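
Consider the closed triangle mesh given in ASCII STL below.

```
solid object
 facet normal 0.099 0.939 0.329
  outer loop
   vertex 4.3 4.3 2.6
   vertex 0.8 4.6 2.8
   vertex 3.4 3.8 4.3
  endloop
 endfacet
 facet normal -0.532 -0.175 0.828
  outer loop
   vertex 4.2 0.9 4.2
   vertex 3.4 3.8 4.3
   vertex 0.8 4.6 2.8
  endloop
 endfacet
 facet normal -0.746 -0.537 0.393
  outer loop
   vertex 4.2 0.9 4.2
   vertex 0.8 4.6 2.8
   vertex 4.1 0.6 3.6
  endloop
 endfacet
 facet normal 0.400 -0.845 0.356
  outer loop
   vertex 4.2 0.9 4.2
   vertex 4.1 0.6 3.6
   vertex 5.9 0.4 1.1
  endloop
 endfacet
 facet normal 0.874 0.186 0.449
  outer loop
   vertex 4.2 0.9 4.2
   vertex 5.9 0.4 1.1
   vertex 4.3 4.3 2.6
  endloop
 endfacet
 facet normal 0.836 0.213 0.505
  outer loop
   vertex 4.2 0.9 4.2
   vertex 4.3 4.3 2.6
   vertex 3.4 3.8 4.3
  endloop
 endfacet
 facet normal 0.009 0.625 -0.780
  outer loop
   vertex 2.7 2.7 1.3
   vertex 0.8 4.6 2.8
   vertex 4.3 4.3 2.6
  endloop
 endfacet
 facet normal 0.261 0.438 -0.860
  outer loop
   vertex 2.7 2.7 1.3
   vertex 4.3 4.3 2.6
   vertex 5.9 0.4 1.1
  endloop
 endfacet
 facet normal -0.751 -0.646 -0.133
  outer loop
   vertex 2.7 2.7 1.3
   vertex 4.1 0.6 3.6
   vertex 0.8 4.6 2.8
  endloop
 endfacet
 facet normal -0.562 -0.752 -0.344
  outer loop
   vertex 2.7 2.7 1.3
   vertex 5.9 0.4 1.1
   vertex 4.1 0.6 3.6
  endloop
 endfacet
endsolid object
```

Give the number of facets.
10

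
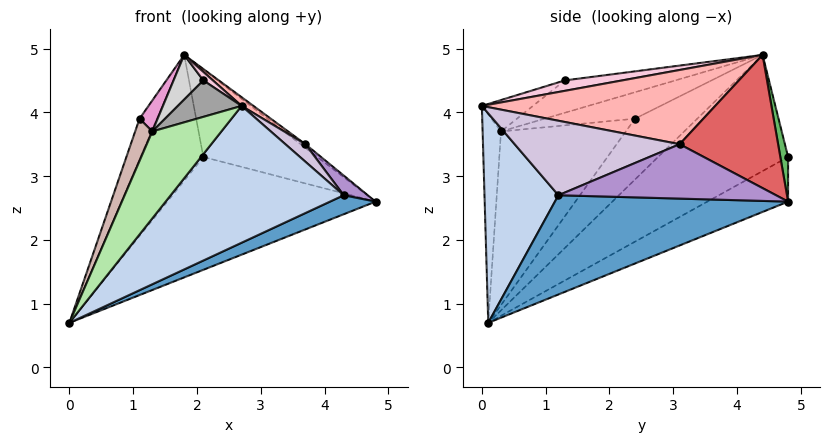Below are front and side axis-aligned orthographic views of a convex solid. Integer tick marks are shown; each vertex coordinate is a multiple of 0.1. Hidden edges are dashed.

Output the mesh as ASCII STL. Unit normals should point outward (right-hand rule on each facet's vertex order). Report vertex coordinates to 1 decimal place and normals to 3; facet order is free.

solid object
 facet normal 0.438 -0.086 -0.895
  outer loop
   vertex 4.3 1.2 2.7
   vertex 0.0 0.1 0.7
   vertex 4.8 4.8 2.6
  endloop
 endfacet
 facet normal 0.372 -0.871 -0.321
  outer loop
   vertex 4.3 1.2 2.7
   vertex 2.7 0.0 4.1
   vertex 0.0 0.1 0.7
  endloop
 endfacet
 facet normal -0.211 0.544 -0.812
  outer loop
   vertex 2.1 4.8 3.3
   vertex 4.8 4.8 2.6
   vertex 0.0 0.1 0.7
  endloop
 endfacet
 facet normal -0.899 0.435 -0.060
  outer loop
   vertex 2.1 4.8 3.3
   vertex 0.0 0.1 0.7
   vertex 1.8 4.4 4.9
  endloop
 endfacet
 facet normal 0.066 0.965 0.254
  outer loop
   vertex 2.1 4.8 3.3
   vertex 1.8 4.4 4.9
   vertex 4.8 4.8 2.6
  endloop
 endfacet
 facet normal -0.253 -0.952 0.173
  outer loop
   vertex 1.3 0.3 3.7
   vertex 0.0 0.1 0.7
   vertex 2.7 0.0 4.1
  endloop
 endfacet
 facet normal 0.606 0.029 0.795
  outer loop
   vertex 3.7 3.1 3.5
   vertex 4.8 4.8 2.6
   vertex 1.8 4.4 4.9
  endloop
 endfacet
 facet normal 0.580 -0.029 0.814
  outer loop
   vertex 3.7 3.1 3.5
   vertex 1.8 4.4 4.9
   vertex 2.7 0.0 4.1
  endloop
 endfacet
 facet normal 0.700 -0.078 0.710
  outer loop
   vertex 3.7 3.1 3.5
   vertex 4.3 1.2 2.7
   vertex 4.8 4.8 2.6
  endloop
 endfacet
 facet normal 0.691 -0.084 0.718
  outer loop
   vertex 3.7 3.1 3.5
   vertex 2.7 0.0 4.1
   vertex 4.3 1.2 2.7
  endloop
 endfacet
 facet normal -0.954 0.265 0.137
  outer loop
   vertex 1.1 2.4 3.9
   vertex 1.8 4.4 4.9
   vertex 0.0 0.1 0.7
  endloop
 endfacet
 facet normal -0.907 -0.125 0.401
  outer loop
   vertex 1.1 2.4 3.9
   vertex 0.0 0.1 0.7
   vertex 1.3 0.3 3.7
  endloop
 endfacet
 facet normal -0.667 -0.133 0.733
  outer loop
   vertex 1.1 2.4 3.9
   vertex 1.3 0.3 3.7
   vertex 1.8 4.4 4.9
  endloop
 endfacet
 facet normal 0.439 -0.073 0.896
  outer loop
   vertex 2.1 1.3 4.5
   vertex 2.7 0.0 4.1
   vertex 1.8 4.4 4.9
  endloop
 endfacet
 facet normal -0.331 -0.414 0.848
  outer loop
   vertex 2.1 1.3 4.5
   vertex 1.3 0.3 3.7
   vertex 2.7 0.0 4.1
  endloop
 endfacet
 facet normal -0.591 -0.159 0.790
  outer loop
   vertex 2.1 1.3 4.5
   vertex 1.8 4.4 4.9
   vertex 1.3 0.3 3.7
  endloop
 endfacet
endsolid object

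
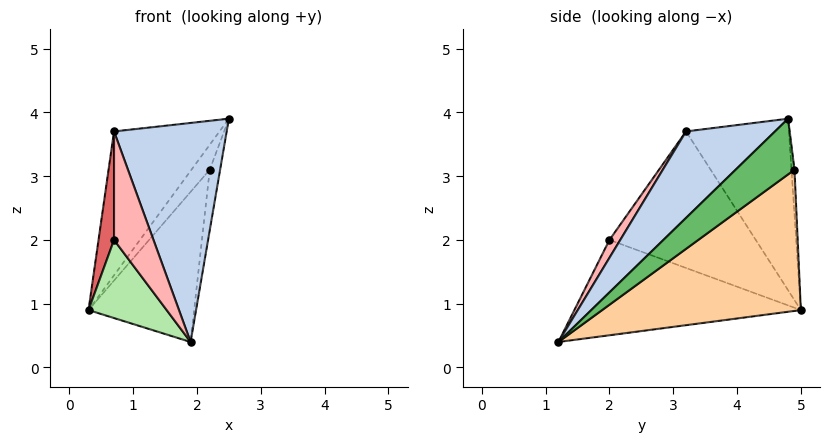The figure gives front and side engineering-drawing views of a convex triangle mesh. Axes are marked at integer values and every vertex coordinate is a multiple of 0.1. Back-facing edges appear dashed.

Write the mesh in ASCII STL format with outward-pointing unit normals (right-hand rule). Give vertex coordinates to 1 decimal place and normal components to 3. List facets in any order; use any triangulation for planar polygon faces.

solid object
 facet normal -0.609 0.624 0.489
  outer loop
   vertex 0.7 3.2 3.7
   vertex 2.5 4.8 3.9
   vertex 0.3 5.0 0.9
  endloop
 endfacet
 facet normal 0.507 -0.643 0.574
  outer loop
   vertex 0.7 3.2 3.7
   vertex 1.9 1.2 0.4
   vertex 2.5 4.8 3.9
  endloop
 endfacet
 facet normal -0.158 0.971 0.181
  outer loop
   vertex 2.2 4.9 3.1
   vertex 0.3 5.0 0.9
   vertex 2.5 4.8 3.9
  endloop
 endfacet
 facet normal 0.709 0.377 -0.596
  outer loop
   vertex 2.2 4.9 3.1
   vertex 1.9 1.2 0.4
   vertex 0.3 5.0 0.9
  endloop
 endfacet
 facet normal 0.930 0.164 -0.328
  outer loop
   vertex 2.2 4.9 3.1
   vertex 2.5 4.8 3.9
   vertex 1.9 1.2 0.4
  endloop
 endfacet
 facet normal -0.830 -0.286 -0.479
  outer loop
   vertex 0.7 2.0 2.0
   vertex 0.3 5.0 0.9
   vertex 1.9 1.2 0.4
  endloop
 endfacet
 facet normal -0.992 -0.105 0.074
  outer loop
   vertex 0.7 2.0 2.0
   vertex 0.7 3.2 3.7
   vertex 0.3 5.0 0.9
  endloop
 endfacet
 facet normal 0.219 -0.797 0.563
  outer loop
   vertex 0.7 2.0 2.0
   vertex 1.9 1.2 0.4
   vertex 0.7 3.2 3.7
  endloop
 endfacet
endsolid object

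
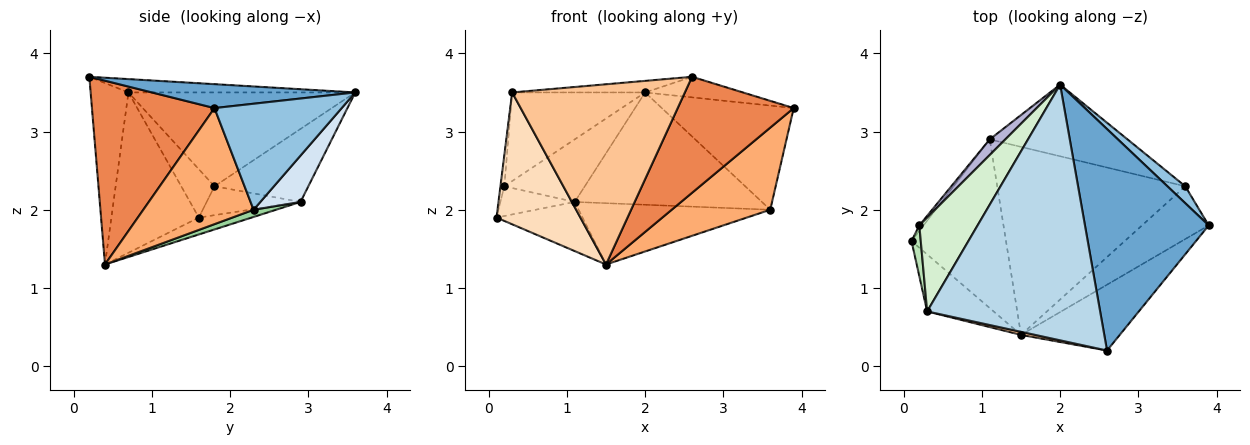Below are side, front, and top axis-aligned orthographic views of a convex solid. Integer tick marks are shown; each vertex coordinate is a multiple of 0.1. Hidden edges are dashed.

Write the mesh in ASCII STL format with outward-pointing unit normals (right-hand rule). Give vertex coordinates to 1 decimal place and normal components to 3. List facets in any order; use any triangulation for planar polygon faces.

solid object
 facet normal 0.189 0.091 0.978
  outer loop
   vertex 2.6 0.2 3.7
   vertex 3.9 1.8 3.3
   vertex 2.0 3.6 3.5
  endloop
 endfacet
 facet normal 0.690 0.715 0.116
  outer loop
   vertex 3.6 2.3 2.0
   vertex 2.0 3.6 3.5
   vertex 3.9 1.8 3.3
  endloop
 endfacet
 facet normal -0.077 0.045 0.996
  outer loop
   vertex 0.3 0.7 3.5
   vertex 2.6 0.2 3.7
   vertex 2.0 3.6 3.5
  endloop
 endfacet
 facet normal 0.178 0.830 -0.529
  outer loop
   vertex 1.1 2.9 2.1
   vertex 2.0 3.6 3.5
   vertex 3.6 2.3 2.0
  endloop
 endfacet
 facet normal 0.676 -0.641 -0.363
  outer loop
   vertex 1.5 0.4 1.3
   vertex 3.9 1.8 3.3
   vertex 2.6 0.2 3.7
  endloop
 endfacet
 facet normal 0.685 -0.613 -0.394
  outer loop
   vertex 1.5 0.4 1.3
   vertex 3.6 2.3 2.0
   vertex 3.9 1.8 3.3
  endloop
 endfacet
 facet normal -0.214 -0.977 0.017
  outer loop
   vertex 1.5 0.4 1.3
   vertex 2.6 0.2 3.7
   vertex 0.3 0.7 3.5
  endloop
 endfacet
 facet normal -0.691 -0.663 -0.287
  outer loop
   vertex 1.5 0.4 1.3
   vertex 0.3 0.7 3.5
   vertex 0.1 1.6 1.9
  endloop
 endfacet
 facet normal -0.169 0.276 -0.946
  outer loop
   vertex 1.5 0.4 1.3
   vertex 0.1 1.6 1.9
   vertex 1.1 2.9 2.1
  endloop
 endfacet
 facet normal 0.036 0.310 -0.950
  outer loop
   vertex 1.5 0.4 1.3
   vertex 1.1 2.9 2.1
   vertex 3.6 2.3 2.0
  endloop
 endfacet
 facet normal -0.976 0.115 0.187
  outer loop
   vertex 0.2 1.8 2.3
   vertex 0.1 1.6 1.9
   vertex 0.3 0.7 3.5
  endloop
 endfacet
 facet normal -0.761 0.446 0.472
  outer loop
   vertex 0.2 1.8 2.3
   vertex 0.3 0.7 3.5
   vertex 2.0 3.6 3.5
  endloop
 endfacet
 facet normal -0.779 0.617 -0.114
  outer loop
   vertex 0.2 1.8 2.3
   vertex 1.1 2.9 2.1
   vertex 0.1 1.6 1.9
  endloop
 endfacet
 facet normal -0.749 0.642 0.161
  outer loop
   vertex 0.2 1.8 2.3
   vertex 2.0 3.6 3.5
   vertex 1.1 2.9 2.1
  endloop
 endfacet
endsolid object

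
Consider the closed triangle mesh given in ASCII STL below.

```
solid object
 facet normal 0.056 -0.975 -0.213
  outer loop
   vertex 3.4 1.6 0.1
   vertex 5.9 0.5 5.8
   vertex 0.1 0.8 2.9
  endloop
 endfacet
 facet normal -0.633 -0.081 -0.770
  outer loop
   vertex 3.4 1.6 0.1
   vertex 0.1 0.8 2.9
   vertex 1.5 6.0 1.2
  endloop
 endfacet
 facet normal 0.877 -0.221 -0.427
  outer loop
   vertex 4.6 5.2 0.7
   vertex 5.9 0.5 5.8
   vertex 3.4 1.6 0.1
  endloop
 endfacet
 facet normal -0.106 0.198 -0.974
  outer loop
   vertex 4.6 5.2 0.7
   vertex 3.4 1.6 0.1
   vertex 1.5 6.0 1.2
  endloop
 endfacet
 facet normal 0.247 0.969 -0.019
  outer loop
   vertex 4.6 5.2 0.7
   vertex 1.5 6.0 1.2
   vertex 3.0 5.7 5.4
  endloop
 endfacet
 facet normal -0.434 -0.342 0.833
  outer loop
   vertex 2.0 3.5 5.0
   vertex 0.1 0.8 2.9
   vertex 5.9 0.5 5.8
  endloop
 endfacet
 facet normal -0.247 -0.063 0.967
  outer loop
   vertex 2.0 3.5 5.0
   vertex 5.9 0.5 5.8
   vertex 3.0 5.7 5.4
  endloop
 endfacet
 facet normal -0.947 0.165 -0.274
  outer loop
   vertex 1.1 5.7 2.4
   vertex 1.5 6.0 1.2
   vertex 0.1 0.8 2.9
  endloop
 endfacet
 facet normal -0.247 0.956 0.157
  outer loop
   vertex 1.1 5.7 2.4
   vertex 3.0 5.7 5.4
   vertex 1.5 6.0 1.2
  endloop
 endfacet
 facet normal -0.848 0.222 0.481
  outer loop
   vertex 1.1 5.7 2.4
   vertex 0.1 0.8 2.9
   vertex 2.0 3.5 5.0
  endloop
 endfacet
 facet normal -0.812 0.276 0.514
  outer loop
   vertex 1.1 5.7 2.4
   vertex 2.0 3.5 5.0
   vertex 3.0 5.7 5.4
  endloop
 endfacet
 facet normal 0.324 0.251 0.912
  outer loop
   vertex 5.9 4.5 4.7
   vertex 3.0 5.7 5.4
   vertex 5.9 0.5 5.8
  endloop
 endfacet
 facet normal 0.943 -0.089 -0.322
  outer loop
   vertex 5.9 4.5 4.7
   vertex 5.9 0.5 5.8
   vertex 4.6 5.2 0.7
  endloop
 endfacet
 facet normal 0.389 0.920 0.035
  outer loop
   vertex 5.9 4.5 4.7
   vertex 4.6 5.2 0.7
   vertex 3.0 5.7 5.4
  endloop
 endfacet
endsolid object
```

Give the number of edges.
21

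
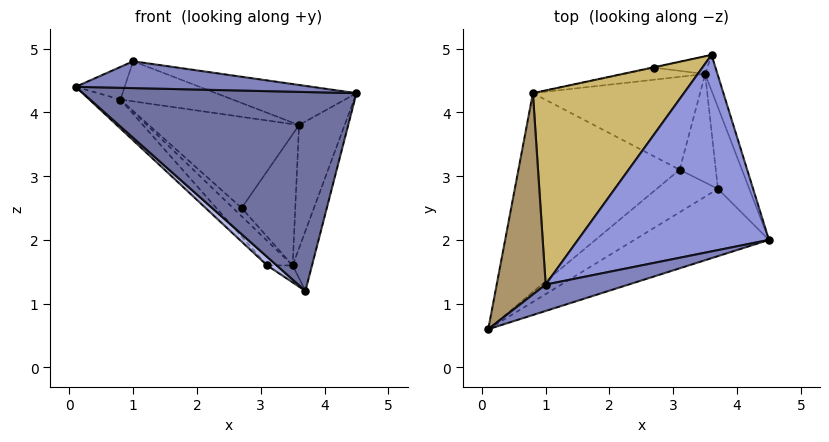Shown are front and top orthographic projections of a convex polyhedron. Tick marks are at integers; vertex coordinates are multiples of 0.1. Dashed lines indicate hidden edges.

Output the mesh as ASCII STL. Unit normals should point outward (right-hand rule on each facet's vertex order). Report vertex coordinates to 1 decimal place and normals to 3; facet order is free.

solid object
 facet normal 0.282 -0.909 -0.307
  outer loop
   vertex 3.7 2.8 1.2
   vertex 4.5 2.0 4.3
   vertex 0.1 0.6 4.4
  endloop
 endfacet
 facet normal 0.236 -0.693 0.682
  outer loop
   vertex 1.0 1.3 4.8
   vertex 0.1 0.6 4.4
   vertex 4.5 2.0 4.3
  endloop
 endfacet
 facet normal 0.099 0.199 0.975
  outer loop
   vertex 1.0 1.3 4.8
   vertex 4.5 2.0 4.3
   vertex 3.6 4.9 3.8
  endloop
 endfacet
 facet normal -0.601 -0.157 -0.784
  outer loop
   vertex 3.1 3.1 1.6
   vertex 3.7 2.8 1.2
   vertex 0.1 0.6 4.4
  endloop
 endfacet
 facet normal -0.027 0.991 -0.134
  outer loop
   vertex 3.5 4.6 1.6
   vertex 2.7 4.7 2.5
   vertex 3.6 4.9 3.8
  endloop
 endfacet
 facet normal 0.956 0.282 -0.082
  outer loop
   vertex 3.5 4.6 1.6
   vertex 3.6 4.9 3.8
   vertex 4.5 2.0 4.3
  endloop
 endfacet
 facet normal 0.966 0.154 -0.209
  outer loop
   vertex 3.5 4.6 1.6
   vertex 4.5 2.0 4.3
   vertex 3.7 2.8 1.2
  endloop
 endfacet
 facet normal -0.502 0.134 -0.854
  outer loop
   vertex 3.5 4.6 1.6
   vertex 3.7 2.8 1.2
   vertex 3.1 3.1 1.6
  endloop
 endfacet
 facet normal -0.491 0.139 0.860
  outer loop
   vertex 0.8 4.3 4.2
   vertex 0.1 0.6 4.4
   vertex 1.0 1.3 4.8
  endloop
 endfacet
 facet normal 0.096 0.201 0.975
  outer loop
   vertex 0.8 4.3 4.2
   vertex 1.0 1.3 4.8
   vertex 3.6 4.9 3.8
  endloop
 endfacet
 facet normal -0.210 0.978 -0.005
  outer loop
   vertex 0.8 4.3 4.2
   vertex 3.6 4.9 3.8
   vertex 2.7 4.7 2.5
  endloop
 endfacet
 facet normal -0.722 0.100 -0.685
  outer loop
   vertex 0.8 4.3 4.2
   vertex 3.1 3.1 1.6
   vertex 0.1 0.6 4.4
  endloop
 endfacet
 facet normal -0.651 0.430 -0.626
  outer loop
   vertex 0.8 4.3 4.2
   vertex 2.7 4.7 2.5
   vertex 3.5 4.6 1.6
  endloop
 endfacet
 facet normal -0.692 0.185 -0.698
  outer loop
   vertex 0.8 4.3 4.2
   vertex 3.5 4.6 1.6
   vertex 3.1 3.1 1.6
  endloop
 endfacet
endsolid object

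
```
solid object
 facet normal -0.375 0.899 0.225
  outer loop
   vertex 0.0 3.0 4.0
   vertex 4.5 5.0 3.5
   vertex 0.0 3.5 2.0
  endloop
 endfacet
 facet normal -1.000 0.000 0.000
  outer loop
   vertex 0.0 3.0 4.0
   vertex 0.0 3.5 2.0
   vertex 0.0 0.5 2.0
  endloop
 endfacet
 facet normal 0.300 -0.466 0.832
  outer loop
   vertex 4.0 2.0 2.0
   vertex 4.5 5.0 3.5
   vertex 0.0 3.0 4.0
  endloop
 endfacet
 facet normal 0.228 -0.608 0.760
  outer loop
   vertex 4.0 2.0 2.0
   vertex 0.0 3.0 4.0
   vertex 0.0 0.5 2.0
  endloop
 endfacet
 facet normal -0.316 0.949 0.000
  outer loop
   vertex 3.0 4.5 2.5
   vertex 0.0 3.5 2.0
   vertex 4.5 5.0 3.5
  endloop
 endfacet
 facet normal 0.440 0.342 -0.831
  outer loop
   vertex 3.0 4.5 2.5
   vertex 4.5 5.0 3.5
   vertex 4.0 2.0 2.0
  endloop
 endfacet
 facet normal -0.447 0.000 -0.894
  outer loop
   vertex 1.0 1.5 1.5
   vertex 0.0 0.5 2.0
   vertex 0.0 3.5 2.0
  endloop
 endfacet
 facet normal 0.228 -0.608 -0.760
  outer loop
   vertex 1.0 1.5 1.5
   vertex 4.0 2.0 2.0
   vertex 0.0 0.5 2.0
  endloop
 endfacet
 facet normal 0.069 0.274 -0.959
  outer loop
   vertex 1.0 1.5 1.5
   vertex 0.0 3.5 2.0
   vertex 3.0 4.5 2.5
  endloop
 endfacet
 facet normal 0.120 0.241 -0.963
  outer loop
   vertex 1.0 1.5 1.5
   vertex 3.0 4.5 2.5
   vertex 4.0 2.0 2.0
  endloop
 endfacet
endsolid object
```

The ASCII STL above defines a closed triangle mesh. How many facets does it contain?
10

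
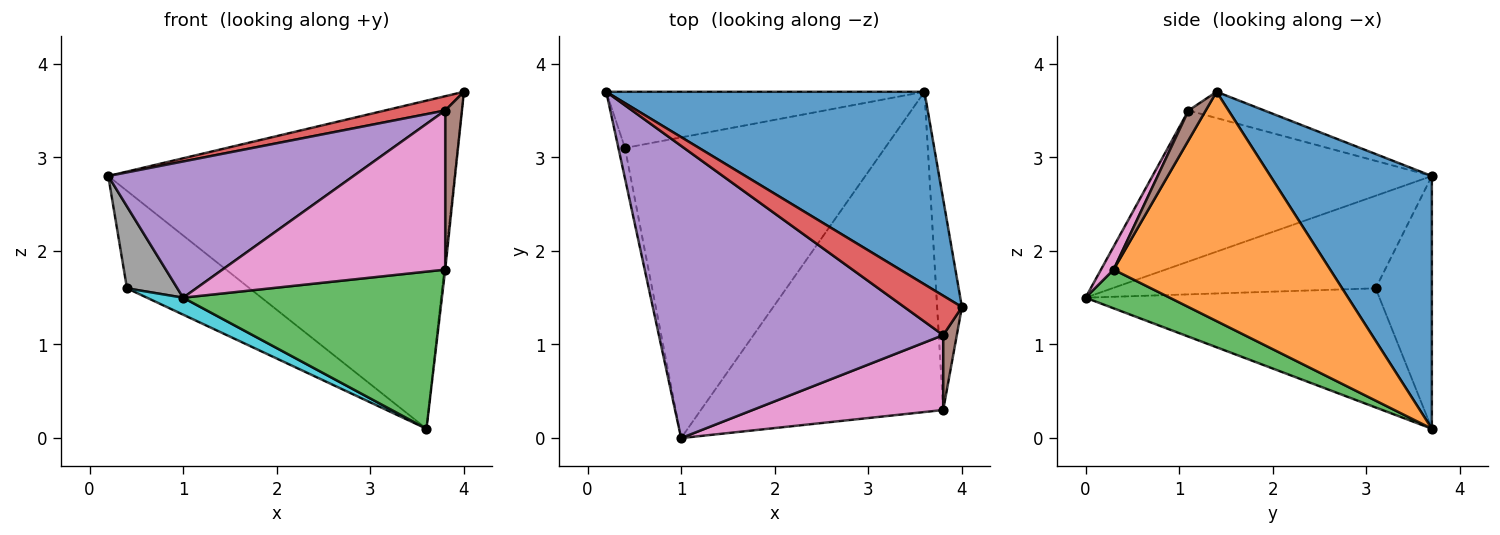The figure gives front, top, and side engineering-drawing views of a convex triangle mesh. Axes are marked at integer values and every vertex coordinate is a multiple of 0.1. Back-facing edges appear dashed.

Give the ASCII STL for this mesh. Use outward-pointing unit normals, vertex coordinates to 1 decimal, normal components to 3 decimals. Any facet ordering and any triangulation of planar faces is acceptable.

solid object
 facet normal 0.373 0.800 0.470
  outer loop
   vertex 3.6 3.7 0.1
   vertex 0.2 3.7 2.8
   vertex 4.0 1.4 3.7
  endloop
 endfacet
 facet normal 0.994 0.005 -0.107
  outer loop
   vertex 3.8 0.3 1.8
   vertex 3.6 3.7 0.1
   vertex 4.0 1.4 3.7
  endloop
 endfacet
 facet normal 0.142 -0.436 -0.889
  outer loop
   vertex 3.8 0.3 1.8
   vertex 1.0 0.0 1.5
   vertex 3.6 3.7 0.1
  endloop
 endfacet
 facet normal -0.394 -0.313 0.864
  outer loop
   vertex 3.8 1.1 3.5
   vertex 4.0 1.4 3.7
   vertex 0.2 3.7 2.8
  endloop
 endfacet
 facet normal -0.434 -0.381 0.817
  outer loop
   vertex 3.8 1.1 3.5
   vertex 0.2 3.7 2.8
   vertex 1.0 0.0 1.5
  endloop
 endfacet
 facet normal 0.682 -0.662 0.312
  outer loop
   vertex 3.8 1.1 3.5
   vertex 3.8 0.3 1.8
   vertex 4.0 1.4 3.7
  endloop
 endfacet
 facet normal 0.051 -0.904 0.425
  outer loop
   vertex 3.8 1.1 3.5
   vertex 1.0 0.0 1.5
   vertex 3.8 0.3 1.8
  endloop
 endfacet
 facet normal -0.980 -0.187 -0.070
  outer loop
   vertex 0.4 3.1 1.6
   vertex 1.0 0.0 1.5
   vertex 0.2 3.7 2.8
  endloop
 endfacet
 facet normal -0.369 0.805 -0.464
  outer loop
   vertex 0.4 3.1 1.6
   vertex 0.2 3.7 2.8
   vertex 3.6 3.7 0.1
  endloop
 endfacet
 facet normal -0.416 -0.051 -0.908
  outer loop
   vertex 0.4 3.1 1.6
   vertex 3.6 3.7 0.1
   vertex 1.0 0.0 1.5
  endloop
 endfacet
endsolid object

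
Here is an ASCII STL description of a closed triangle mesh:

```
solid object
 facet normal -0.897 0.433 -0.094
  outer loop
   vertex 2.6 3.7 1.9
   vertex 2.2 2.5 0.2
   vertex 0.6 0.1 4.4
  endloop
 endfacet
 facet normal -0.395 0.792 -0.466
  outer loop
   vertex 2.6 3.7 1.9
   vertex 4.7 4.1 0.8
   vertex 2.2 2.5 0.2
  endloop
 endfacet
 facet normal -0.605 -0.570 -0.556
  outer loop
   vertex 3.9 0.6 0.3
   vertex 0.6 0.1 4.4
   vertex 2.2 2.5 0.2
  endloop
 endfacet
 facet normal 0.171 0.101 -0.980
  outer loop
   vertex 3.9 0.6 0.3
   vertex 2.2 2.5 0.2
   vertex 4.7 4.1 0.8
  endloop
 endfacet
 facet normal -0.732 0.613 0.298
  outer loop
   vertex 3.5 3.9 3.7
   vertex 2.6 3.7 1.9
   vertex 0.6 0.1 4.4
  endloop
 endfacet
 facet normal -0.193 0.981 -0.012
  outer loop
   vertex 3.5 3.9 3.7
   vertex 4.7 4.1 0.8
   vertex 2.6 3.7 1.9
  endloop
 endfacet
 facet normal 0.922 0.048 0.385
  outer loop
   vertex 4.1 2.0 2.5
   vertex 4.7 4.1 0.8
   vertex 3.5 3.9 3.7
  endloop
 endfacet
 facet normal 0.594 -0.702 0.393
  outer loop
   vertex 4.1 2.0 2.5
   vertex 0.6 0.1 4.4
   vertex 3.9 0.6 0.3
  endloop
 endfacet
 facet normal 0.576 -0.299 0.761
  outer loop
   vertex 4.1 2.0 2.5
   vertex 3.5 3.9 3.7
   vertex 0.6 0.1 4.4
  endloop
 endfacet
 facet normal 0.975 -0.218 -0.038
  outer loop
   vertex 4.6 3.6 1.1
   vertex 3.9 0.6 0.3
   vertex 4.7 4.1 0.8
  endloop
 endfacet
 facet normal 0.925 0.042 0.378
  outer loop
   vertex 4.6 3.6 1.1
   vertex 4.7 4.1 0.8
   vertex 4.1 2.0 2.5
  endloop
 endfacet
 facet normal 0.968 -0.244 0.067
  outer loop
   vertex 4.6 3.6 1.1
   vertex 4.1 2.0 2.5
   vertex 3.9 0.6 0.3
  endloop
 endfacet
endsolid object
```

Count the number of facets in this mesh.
12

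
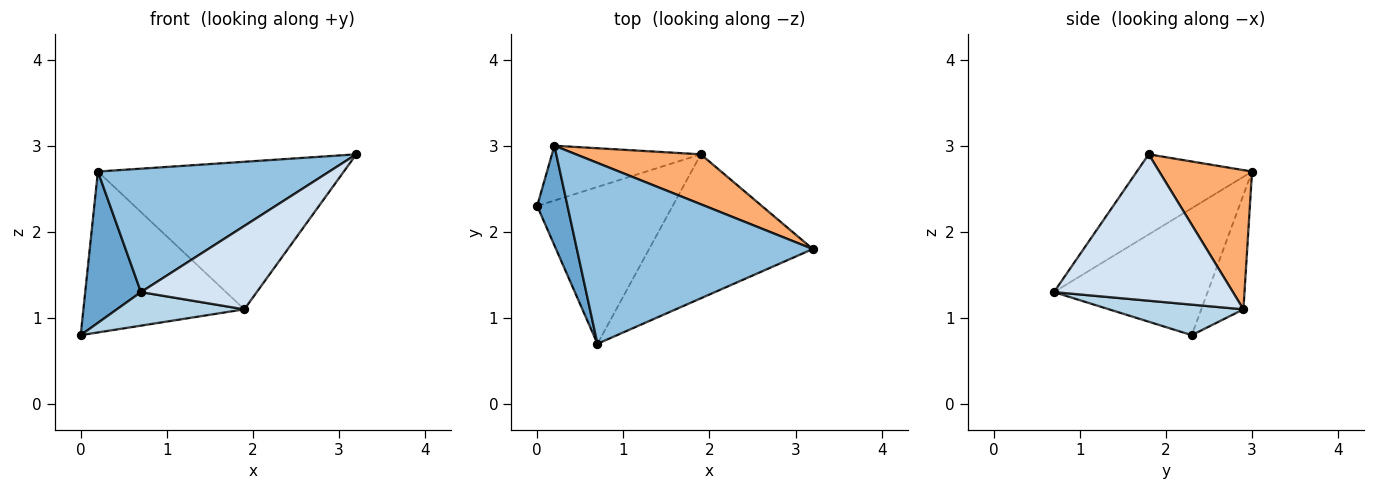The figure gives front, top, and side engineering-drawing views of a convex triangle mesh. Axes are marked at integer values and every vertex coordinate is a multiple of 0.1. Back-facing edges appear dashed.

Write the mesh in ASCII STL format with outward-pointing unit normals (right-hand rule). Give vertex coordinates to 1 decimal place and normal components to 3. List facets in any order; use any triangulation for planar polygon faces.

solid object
 facet normal -0.917 -0.333 0.219
  outer loop
   vertex 0.2 3.0 2.7
   vertex 0.0 2.3 0.8
   vertex 0.7 0.7 1.3
  endloop
 endfacet
 facet normal -0.270 -0.543 0.795
  outer loop
   vertex 0.2 3.0 2.7
   vertex 0.7 0.7 1.3
   vertex 3.2 1.8 2.9
  endloop
 endfacet
 facet normal 0.215 -0.204 -0.955
  outer loop
   vertex 1.9 2.9 1.1
   vertex 0.7 0.7 1.3
   vertex 0.0 2.3 0.8
  endloop
 endfacet
 facet normal 0.612 -0.396 -0.684
  outer loop
   vertex 1.9 2.9 1.1
   vertex 3.2 1.8 2.9
   vertex 0.7 0.7 1.3
  endloop
 endfacet
 facet normal -0.241 0.919 -0.313
  outer loop
   vertex 1.9 2.9 1.1
   vertex 0.0 2.3 0.8
   vertex 0.2 3.0 2.7
  endloop
 endfacet
 facet normal 0.337 0.892 0.302
  outer loop
   vertex 1.9 2.9 1.1
   vertex 0.2 3.0 2.7
   vertex 3.2 1.8 2.9
  endloop
 endfacet
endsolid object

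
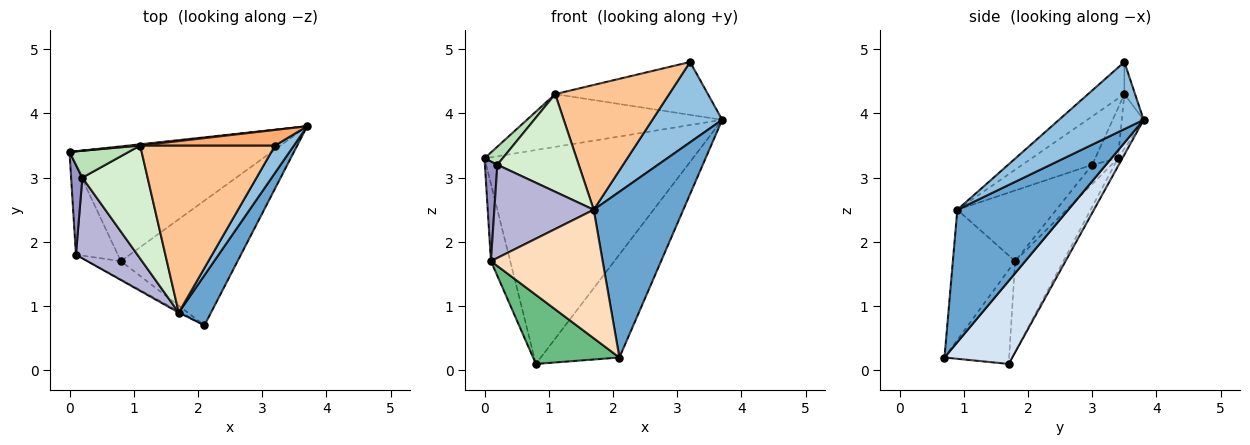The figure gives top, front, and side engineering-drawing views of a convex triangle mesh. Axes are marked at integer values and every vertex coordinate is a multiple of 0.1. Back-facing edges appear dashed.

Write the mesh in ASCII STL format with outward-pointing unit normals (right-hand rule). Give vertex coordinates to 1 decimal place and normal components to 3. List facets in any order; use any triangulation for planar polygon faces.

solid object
 facet normal 0.764 -0.617 0.187
  outer loop
   vertex 1.7 0.9 2.5
   vertex 2.1 0.7 0.2
   vertex 3.7 3.8 3.9
  endloop
 endfacet
 facet normal 0.754 -0.622 0.211
  outer loop
   vertex 1.7 0.9 2.5
   vertex 3.7 3.8 3.9
   vertex 3.2 3.5 4.8
  endloop
 endfacet
 facet normal -0.019 0.881 -0.473
  outer loop
   vertex 0.8 1.7 0.1
   vertex 0.0 3.4 3.3
   vertex 3.7 3.8 3.9
  endloop
 endfacet
 facet normal 0.481 0.558 -0.676
  outer loop
   vertex 0.8 1.7 0.1
   vertex 3.7 3.8 3.9
   vertex 2.1 0.7 0.2
  endloop
 endfacet
 facet normal -0.111 0.994 0.023
  outer loop
   vertex 1.1 3.5 4.3
   vertex 3.7 3.8 3.9
   vertex 0.0 3.4 3.3
  endloop
 endfacet
 facet normal -0.067 0.957 0.282
  outer loop
   vertex 1.1 3.5 4.3
   vertex 3.2 3.5 4.8
   vertex 3.7 3.8 3.9
  endloop
 endfacet
 facet normal -0.187 -0.588 0.787
  outer loop
   vertex 1.1 3.5 4.3
   vertex 1.7 0.9 2.5
   vertex 3.2 3.5 4.8
  endloop
 endfacet
 facet normal -0.487 -0.873 -0.009
  outer loop
   vertex 0.1 1.8 1.7
   vertex 2.1 0.7 0.2
   vertex 1.7 0.9 2.5
  endloop
 endfacet
 facet normal -0.586 -0.783 -0.208
  outer loop
   vertex 0.1 1.8 1.7
   vertex 0.8 1.7 0.1
   vertex 2.1 0.7 0.2
  endloop
 endfacet
 facet normal -0.853 0.341 -0.395
  outer loop
   vertex 0.1 1.8 1.7
   vertex 0.0 3.4 3.3
   vertex 0.8 1.7 0.1
  endloop
 endfacet
 facet normal -0.575 -0.457 0.678
  outer loop
   vertex 0.2 3.0 3.2
   vertex 1.1 3.5 4.3
   vertex 0.0 3.4 3.3
  endloop
 endfacet
 facet normal -0.490 -0.570 0.660
  outer loop
   vertex 0.2 3.0 3.2
   vertex 1.7 0.9 2.5
   vertex 1.1 3.5 4.3
  endloop
 endfacet
 facet normal -0.754 -0.487 0.440
  outer loop
   vertex 0.2 3.0 3.2
   vertex 0.0 3.4 3.3
   vertex 0.1 1.8 1.7
  endloop
 endfacet
 facet normal -0.601 -0.604 0.523
  outer loop
   vertex 0.2 3.0 3.2
   vertex 0.1 1.8 1.7
   vertex 1.7 0.9 2.5
  endloop
 endfacet
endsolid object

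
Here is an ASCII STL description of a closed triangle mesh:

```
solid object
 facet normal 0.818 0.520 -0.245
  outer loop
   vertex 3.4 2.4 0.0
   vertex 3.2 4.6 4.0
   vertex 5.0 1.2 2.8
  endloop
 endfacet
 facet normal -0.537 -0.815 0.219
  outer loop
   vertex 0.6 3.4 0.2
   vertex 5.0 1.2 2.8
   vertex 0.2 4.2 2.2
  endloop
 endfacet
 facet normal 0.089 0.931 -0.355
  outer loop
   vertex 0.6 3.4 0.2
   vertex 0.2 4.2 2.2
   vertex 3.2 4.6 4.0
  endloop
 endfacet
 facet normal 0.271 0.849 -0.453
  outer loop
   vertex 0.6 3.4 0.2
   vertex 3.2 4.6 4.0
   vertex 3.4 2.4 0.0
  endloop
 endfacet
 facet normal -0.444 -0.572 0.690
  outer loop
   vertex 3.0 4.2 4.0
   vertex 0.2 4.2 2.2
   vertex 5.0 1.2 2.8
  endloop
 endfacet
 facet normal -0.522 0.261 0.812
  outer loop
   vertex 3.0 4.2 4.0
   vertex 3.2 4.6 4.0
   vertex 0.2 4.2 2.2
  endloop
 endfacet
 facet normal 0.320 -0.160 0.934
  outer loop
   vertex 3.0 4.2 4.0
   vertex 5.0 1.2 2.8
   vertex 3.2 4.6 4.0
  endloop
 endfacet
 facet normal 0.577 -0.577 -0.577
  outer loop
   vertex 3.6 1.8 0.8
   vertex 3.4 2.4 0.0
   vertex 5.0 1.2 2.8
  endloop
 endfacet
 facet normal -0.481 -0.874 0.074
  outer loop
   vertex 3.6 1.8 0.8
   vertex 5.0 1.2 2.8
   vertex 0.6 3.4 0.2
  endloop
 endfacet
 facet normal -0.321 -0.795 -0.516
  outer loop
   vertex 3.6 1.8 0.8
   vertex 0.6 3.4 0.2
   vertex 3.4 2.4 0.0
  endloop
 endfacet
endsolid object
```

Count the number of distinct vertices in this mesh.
7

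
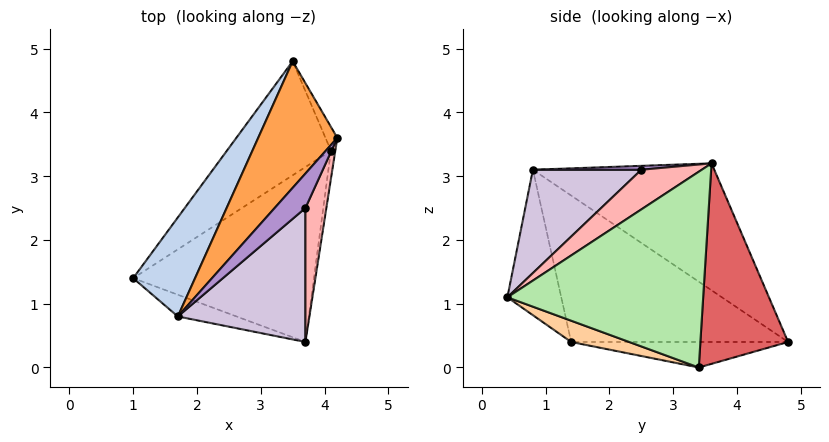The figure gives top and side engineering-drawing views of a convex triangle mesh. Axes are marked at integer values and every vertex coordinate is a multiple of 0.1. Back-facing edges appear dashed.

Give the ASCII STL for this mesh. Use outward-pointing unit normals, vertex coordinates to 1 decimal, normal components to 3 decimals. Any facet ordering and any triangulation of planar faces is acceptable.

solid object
 facet normal -0.315 -0.940 -0.127
  outer loop
   vertex 1.7 0.8 3.1
   vertex 1.0 1.4 0.4
   vertex 3.7 0.4 1.1
  endloop
 endfacet
 facet normal -0.763 0.561 0.322
  outer loop
   vertex 1.7 0.8 3.1
   vertex 3.5 4.8 0.4
   vertex 1.0 1.4 0.4
  endloop
 endfacet
 facet normal -0.683 0.594 0.425
  outer loop
   vertex 1.7 0.8 3.1
   vertex 4.2 3.6 3.2
   vertex 3.5 4.8 0.4
  endloop
 endfacet
 facet normal 0.109 -0.355 -0.928
  outer loop
   vertex 4.1 3.4 0.0
   vertex 3.7 0.4 1.1
   vertex 1.0 1.4 0.4
  endloop
 endfacet
 facet normal -0.235 0.173 -0.957
  outer loop
   vertex 4.1 3.4 0.0
   vertex 1.0 1.4 0.4
   vertex 3.5 4.8 0.4
  endloop
 endfacet
 facet normal 0.990 -0.140 -0.022
  outer loop
   vertex 4.1 3.4 0.0
   vertex 4.2 3.6 3.2
   vertex 3.7 0.4 1.1
  endloop
 endfacet
 facet normal 0.912 0.406 -0.054
  outer loop
   vertex 4.1 3.4 0.0
   vertex 3.5 4.8 0.4
   vertex 4.2 3.6 3.2
  endloop
 endfacet
 facet normal 0.808 -0.406 0.426
  outer loop
   vertex 3.7 2.5 3.1
   vertex 3.7 0.4 1.1
   vertex 4.2 3.6 3.2
  endloop
 endfacet
 facet normal 0.124 -0.145 0.982
  outer loop
   vertex 3.7 2.5 3.1
   vertex 4.2 3.6 3.2
   vertex 1.7 0.8 3.1
  endloop
 endfacet
 facet normal 0.506 -0.595 0.625
  outer loop
   vertex 3.7 2.5 3.1
   vertex 1.7 0.8 3.1
   vertex 3.7 0.4 1.1
  endloop
 endfacet
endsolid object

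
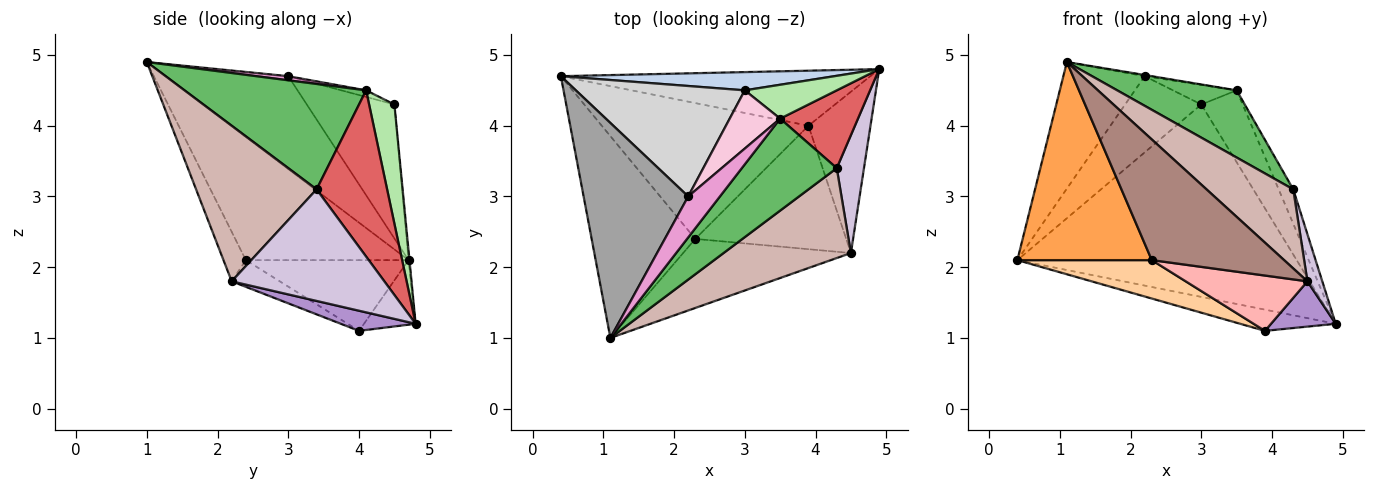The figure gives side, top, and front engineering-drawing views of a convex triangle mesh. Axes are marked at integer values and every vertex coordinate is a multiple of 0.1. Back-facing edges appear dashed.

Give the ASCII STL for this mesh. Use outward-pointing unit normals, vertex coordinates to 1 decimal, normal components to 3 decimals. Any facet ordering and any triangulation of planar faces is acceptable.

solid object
 facet normal -0.191 0.353 -0.916
  outer loop
   vertex 3.9 4.0 1.1
   vertex 0.4 4.7 2.1
   vertex 4.9 4.8 1.2
  endloop
 endfacet
 facet normal -0.003 0.996 0.094
  outer loop
   vertex 3.0 4.5 4.3
   vertex 4.9 4.8 1.2
   vertex 0.4 4.7 2.1
  endloop
 endfacet
 facet normal -0.647 -0.534 -0.544
  outer loop
   vertex 2.3 2.4 2.1
   vertex 1.1 1.0 4.9
   vertex 0.4 4.7 2.1
  endloop
 endfacet
 facet normal -0.313 -0.258 -0.914
  outer loop
   vertex 2.3 2.4 2.1
   vertex 0.4 4.7 2.1
   vertex 3.9 4.0 1.1
  endloop
 endfacet
 facet normal 0.668 -0.439 0.601
  outer loop
   vertex 3.5 4.1 4.5
   vertex 1.1 1.0 4.9
   vertex 4.3 3.4 3.1
  endloop
 endfacet
 facet normal 0.484 0.792 0.373
  outer loop
   vertex 3.5 4.1 4.5
   vertex 4.9 4.8 1.2
   vertex 3.0 4.5 4.3
  endloop
 endfacet
 facet normal 0.890 0.184 0.417
  outer loop
   vertex 3.5 4.1 4.5
   vertex 4.3 3.4 3.1
   vertex 4.9 4.8 1.2
  endloop
 endfacet
 facet normal -0.160 -0.404 -0.901
  outer loop
   vertex 4.5 2.2 1.8
   vertex 2.3 2.4 2.1
   vertex 3.9 4.0 1.1
  endloop
 endfacet
 facet normal 0.298 -0.258 -0.919
  outer loop
   vertex 4.5 2.2 1.8
   vertex 3.9 4.0 1.1
   vertex 4.9 4.8 1.2
  endloop
 endfacet
 facet normal 0.967 -0.094 0.236
  outer loop
   vertex 4.5 2.2 1.8
   vertex 4.9 4.8 1.2
   vertex 4.3 3.4 3.1
  endloop
 endfacet
 facet normal -0.145 -0.859 -0.492
  outer loop
   vertex 4.5 2.2 1.8
   vertex 1.1 1.0 4.9
   vertex 2.3 2.4 2.1
  endloop
 endfacet
 facet normal 0.676 -0.487 0.553
  outer loop
   vertex 4.5 2.2 1.8
   vertex 4.3 3.4 3.1
   vertex 1.1 1.0 4.9
  endloop
 endfacet
 facet normal 0.128 0.029 0.991
  outer loop
   vertex 2.2 3.0 4.7
   vertex 1.1 1.0 4.9
   vertex 3.5 4.1 4.5
  endloop
 endfacet
 facet normal -0.123 0.316 0.941
  outer loop
   vertex 2.2 3.0 4.7
   vertex 3.5 4.1 4.5
   vertex 3.0 4.5 4.3
  endloop
 endfacet
 facet normal -0.608 0.403 0.684
  outer loop
   vertex 2.2 3.0 4.7
   vertex 0.4 4.7 2.1
   vertex 1.1 1.0 4.9
  endloop
 endfacet
 facet normal -0.547 0.475 0.689
  outer loop
   vertex 2.2 3.0 4.7
   vertex 3.0 4.5 4.3
   vertex 0.4 4.7 2.1
  endloop
 endfacet
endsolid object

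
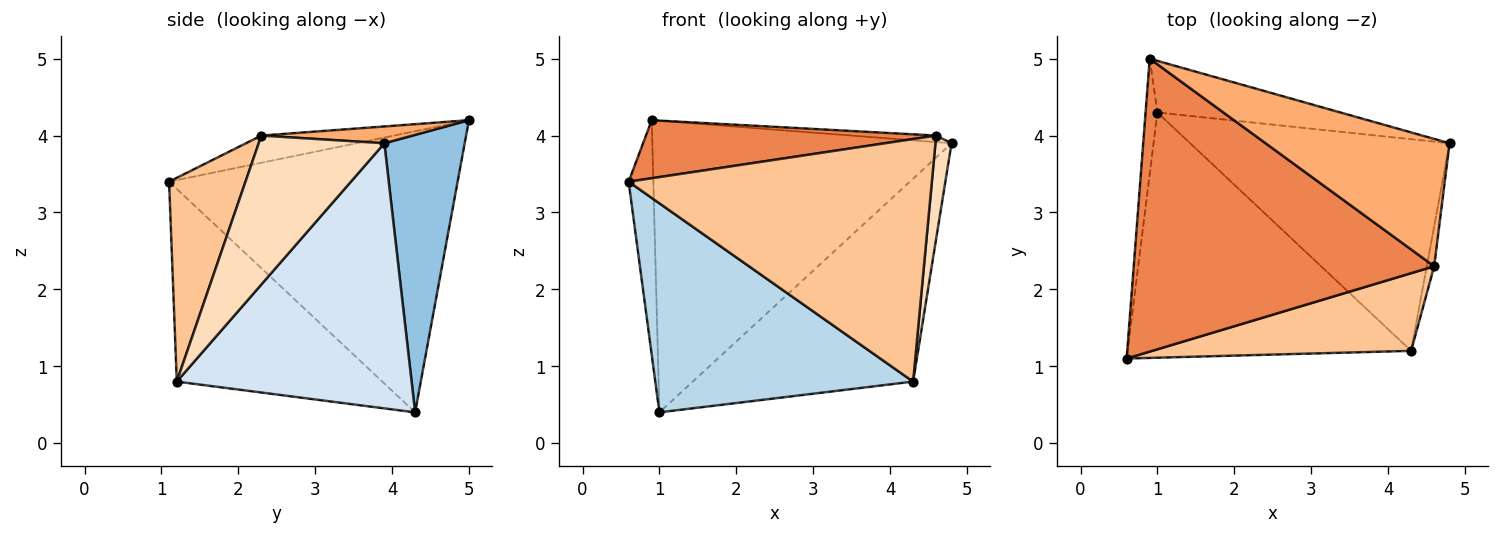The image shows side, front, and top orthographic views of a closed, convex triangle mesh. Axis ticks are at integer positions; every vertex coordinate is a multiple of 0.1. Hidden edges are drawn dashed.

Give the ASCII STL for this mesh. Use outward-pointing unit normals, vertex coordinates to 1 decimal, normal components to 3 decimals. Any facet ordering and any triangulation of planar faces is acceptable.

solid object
 facet normal -0.995 0.085 -0.042
  outer loop
   vertex 1.0 4.3 0.4
   vertex 0.6 1.1 3.4
   vertex 0.9 5.0 4.2
  endloop
 endfacet
 facet normal 0.256 0.952 -0.169
  outer loop
   vertex 1.0 4.3 0.4
   vertex 0.9 5.0 4.2
   vertex 4.8 3.9 3.9
  endloop
 endfacet
 facet normal -0.459 -0.576 -0.676
  outer loop
   vertex 4.3 1.2 0.8
   vertex 0.6 1.1 3.4
   vertex 1.0 4.3 0.4
  endloop
 endfacet
 facet normal 0.594 0.557 -0.581
  outer loop
   vertex 4.3 1.2 0.8
   vertex 1.0 4.3 0.4
   vertex 4.8 3.9 3.9
  endloop
 endfacet
 facet normal -0.088 -0.194 0.977
  outer loop
   vertex 4.6 2.3 4.0
   vertex 0.9 5.0 4.2
   vertex 0.6 1.1 3.4
  endloop
 endfacet
 facet normal 0.091 0.051 0.995
  outer loop
   vertex 4.6 2.3 4.0
   vertex 4.8 3.9 3.9
   vertex 0.9 5.0 4.2
  endloop
 endfacet
 facet normal 0.233 -0.926 0.296
  outer loop
   vertex 4.6 2.3 4.0
   vertex 0.6 1.1 3.4
   vertex 4.3 1.2 0.8
  endloop
 endfacet
 facet normal 0.991 -0.127 -0.049
  outer loop
   vertex 4.6 2.3 4.0
   vertex 4.3 1.2 0.8
   vertex 4.8 3.9 3.9
  endloop
 endfacet
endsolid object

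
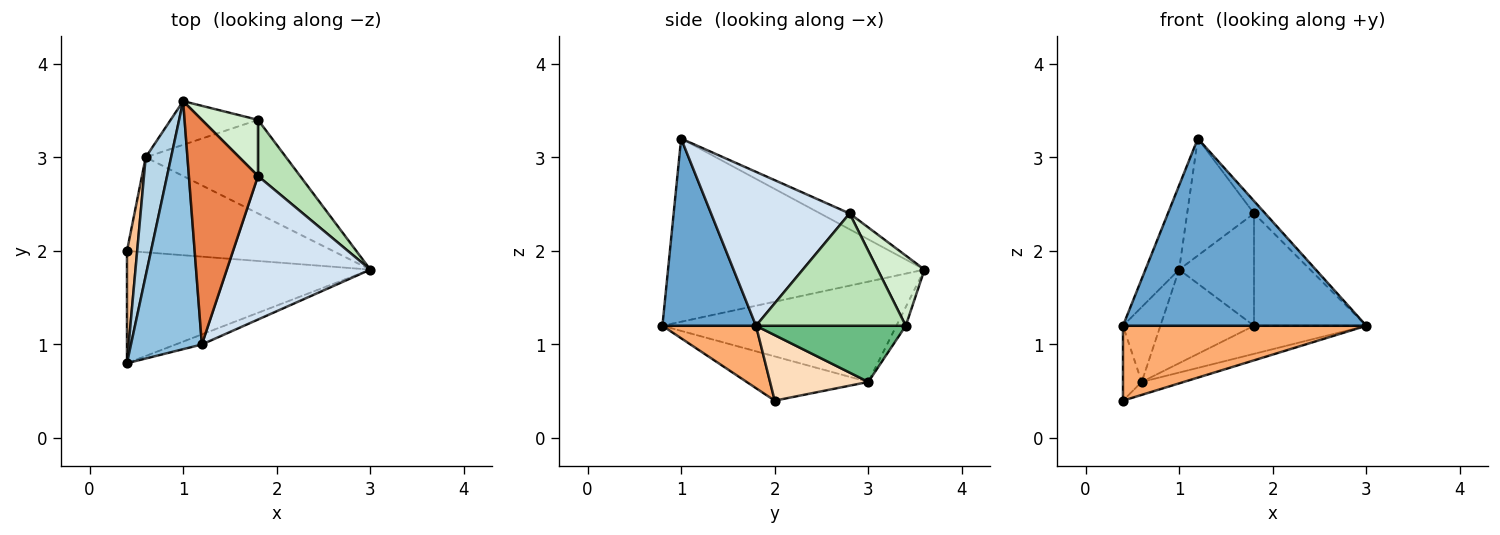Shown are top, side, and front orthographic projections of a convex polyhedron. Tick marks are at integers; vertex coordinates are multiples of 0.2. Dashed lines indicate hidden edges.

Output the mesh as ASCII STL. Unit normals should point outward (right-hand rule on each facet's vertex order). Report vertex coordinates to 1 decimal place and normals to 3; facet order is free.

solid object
 facet normal 0.359 -0.932 -0.050
  outer loop
   vertex 1.2 1.0 3.2
   vertex 0.4 0.8 1.2
   vertex 3.0 1.8 1.2
  endloop
 endfacet
 facet normal -0.926 0.122 0.358
  outer loop
   vertex 1.2 1.0 3.2
   vertex 1.0 3.6 1.8
   vertex 0.4 0.8 1.2
  endloop
 endfacet
 facet normal -0.958 0.153 0.243
  outer loop
   vertex 0.6 3.0 0.6
   vertex 0.4 0.8 1.2
   vertex 1.0 3.6 1.8
  endloop
 endfacet
 facet normal 0.730 0.059 0.681
  outer loop
   vertex 1.8 2.8 2.4
   vertex 1.2 1.0 3.2
   vertex 3.0 1.8 1.2
  endloop
 endfacet
 facet normal -0.199 0.453 0.869
  outer loop
   vertex 1.8 2.8 2.4
   vertex 1.0 3.6 1.8
   vertex 1.2 1.0 3.2
  endloop
 endfacet
 facet normal 0.209 -0.542 -0.814
  outer loop
   vertex 0.4 2.0 0.4
   vertex 3.0 1.8 1.2
   vertex 0.4 0.8 1.2
  endloop
 endfacet
 facet normal -0.964 0.148 0.222
  outer loop
   vertex 0.4 2.0 0.4
   vertex 0.4 0.8 1.2
   vertex 0.6 3.0 0.6
  endloop
 endfacet
 facet normal 0.301 0.129 -0.945
  outer loop
   vertex 0.4 2.0 0.4
   vertex 0.6 3.0 0.6
   vertex 3.0 1.8 1.2
  endloop
 endfacet
 facet normal 0.358 0.268 -0.894
  outer loop
   vertex 1.8 3.4 1.2
   vertex 3.0 1.8 1.2
   vertex 0.6 3.0 0.6
  endloop
 endfacet
 facet normal -0.090 0.902 -0.421
  outer loop
   vertex 1.8 3.4 1.2
   vertex 0.6 3.0 0.6
   vertex 1.0 3.6 1.8
  endloop
 endfacet
 facet normal 0.766 0.575 0.287
  outer loop
   vertex 1.8 3.4 1.2
   vertex 1.8 2.8 2.4
   vertex 3.0 1.8 1.2
  endloop
 endfacet
 facet normal 0.488 0.781 0.390
  outer loop
   vertex 1.8 3.4 1.2
   vertex 1.0 3.6 1.8
   vertex 1.8 2.8 2.4
  endloop
 endfacet
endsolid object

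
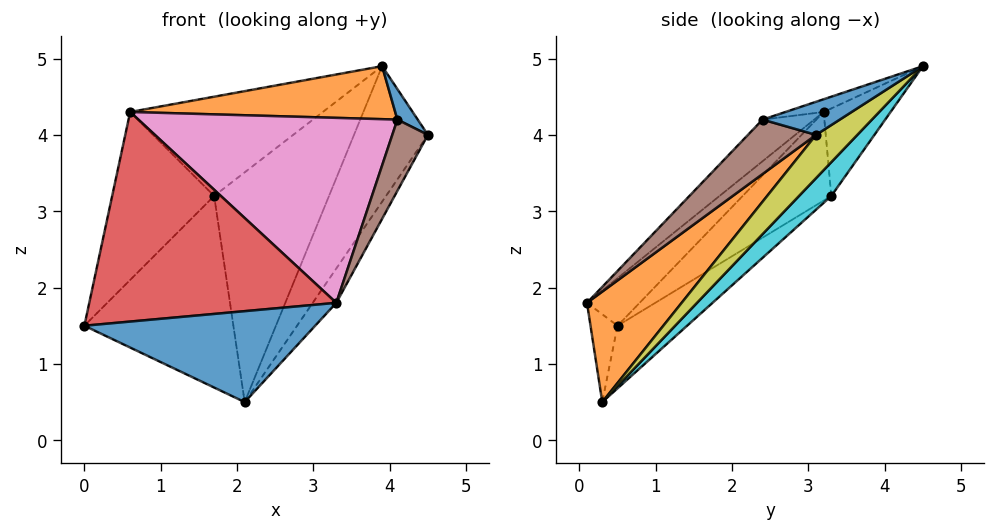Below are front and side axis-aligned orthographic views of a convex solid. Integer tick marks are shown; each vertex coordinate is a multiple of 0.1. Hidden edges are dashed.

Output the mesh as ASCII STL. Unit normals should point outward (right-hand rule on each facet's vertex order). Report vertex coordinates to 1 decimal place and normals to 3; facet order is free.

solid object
 facet normal -0.116 -0.992 -0.045
  outer loop
   vertex 2.1 0.3 0.5
   vertex 3.3 0.1 1.8
   vertex 0.0 0.5 1.5
  endloop
 endfacet
 facet normal 0.736 0.183 -0.651
  outer loop
   vertex 2.1 0.3 0.5
   vertex 4.5 3.1 4.0
   vertex 3.3 0.1 1.8
  endloop
 endfacet
 facet normal -0.289 0.619 -0.730
  outer loop
   vertex 1.7 3.3 3.2
   vertex 2.1 0.3 0.5
   vertex 0.0 0.5 1.5
  endloop
 endfacet
 facet normal -0.148 -0.696 0.703
  outer loop
   vertex 0.6 3.2 4.3
   vertex 0.0 0.5 1.5
   vertex 3.3 0.1 1.8
  endloop
 endfacet
 facet normal -0.566 0.651 -0.506
  outer loop
   vertex 0.6 3.2 4.3
   vertex 1.7 3.3 3.2
   vertex 0.0 0.5 1.5
  endloop
 endfacet
 facet normal 0.876 -0.459 0.147
  outer loop
   vertex 4.1 2.4 4.2
   vertex 3.3 0.1 1.8
   vertex 4.5 3.1 4.0
  endloop
 endfacet
 facet normal -0.138 -0.692 0.709
  outer loop
   vertex 4.1 2.4 4.2
   vertex 0.6 3.2 4.3
   vertex 3.3 0.1 1.8
  endloop
 endfacet
 facet normal -0.319 0.918 -0.235
  outer loop
   vertex 3.9 4.5 4.9
   vertex 1.7 3.3 3.2
   vertex 0.6 3.2 4.3
  endloop
 endfacet
 facet normal 0.339 0.607 -0.718
  outer loop
   vertex 3.9 4.5 4.9
   vertex 4.5 3.1 4.0
   vertex 2.1 0.3 0.5
  endloop
 endfacet
 facet normal 0.188 0.671 -0.717
  outer loop
   vertex 3.9 4.5 4.9
   vertex 2.1 0.3 0.5
   vertex 1.7 3.3 3.2
  endloop
 endfacet
 facet normal 0.670 -0.177 0.721
  outer loop
   vertex 3.9 4.5 4.9
   vertex 4.1 2.4 4.2
   vertex 4.5 3.1 4.0
  endloop
 endfacet
 facet normal -0.046 -0.320 0.946
  outer loop
   vertex 3.9 4.5 4.9
   vertex 0.6 3.2 4.3
   vertex 4.1 2.4 4.2
  endloop
 endfacet
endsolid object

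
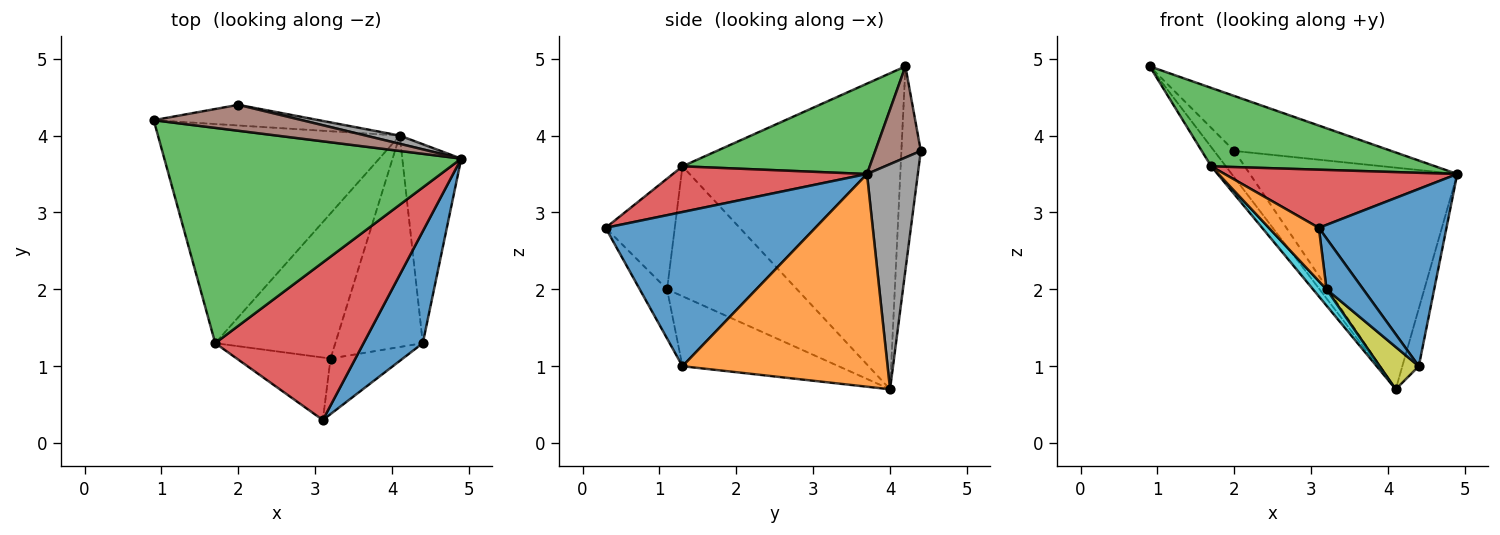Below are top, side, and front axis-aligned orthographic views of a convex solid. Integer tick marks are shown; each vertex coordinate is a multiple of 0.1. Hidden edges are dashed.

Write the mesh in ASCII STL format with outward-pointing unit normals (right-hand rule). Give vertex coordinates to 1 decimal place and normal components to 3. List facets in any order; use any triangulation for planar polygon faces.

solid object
 facet normal 0.812 -0.494 0.312
  outer loop
   vertex 4.4 1.3 1.0
   vertex 4.9 3.7 3.5
   vertex 3.1 0.3 2.8
  endloop
 endfacet
 facet normal 0.961 0.077 -0.266
  outer loop
   vertex 4.4 1.3 1.0
   vertex 4.1 4.0 0.7
   vertex 4.9 3.7 3.5
  endloop
 endfacet
 facet normal 0.275 -0.329 0.903
  outer loop
   vertex 1.7 1.3 3.6
   vertex 4.9 3.7 3.5
   vertex 0.9 4.2 4.9
  endloop
 endfacet
 facet normal 0.278 -0.333 0.901
  outer loop
   vertex 1.7 1.3 3.6
   vertex 3.1 0.3 2.8
   vertex 4.9 3.7 3.5
  endloop
 endfacet
 facet normal -0.793 0.053 -0.607
  outer loop
   vertex 1.7 1.3 3.6
   vertex 0.9 4.2 4.9
   vertex 4.1 4.0 0.7
  endloop
 endfacet
 facet normal 0.254 0.875 0.413
  outer loop
   vertex 2.0 4.4 3.8
   vertex 0.9 4.2 4.9
   vertex 4.9 3.7 3.5
  endloop
 endfacet
 facet normal -0.605 0.627 -0.491
  outer loop
   vertex 2.0 4.4 3.8
   vertex 4.1 4.0 0.7
   vertex 0.9 4.2 4.9
  endloop
 endfacet
 facet normal 0.238 0.971 0.036
  outer loop
   vertex 2.0 4.4 3.8
   vertex 4.9 3.7 3.5
   vertex 4.1 4.0 0.7
  endloop
 endfacet
 facet normal -0.617 -0.154 -0.772
  outer loop
   vertex 3.2 1.1 2.0
   vertex 4.1 4.0 0.7
   vertex 4.4 1.3 1.0
  endloop
 endfacet
 facet normal -0.732 -0.076 -0.677
  outer loop
   vertex 3.2 1.1 2.0
   vertex 1.7 1.3 3.6
   vertex 4.1 4.0 0.7
  endloop
 endfacet
 facet normal -0.449 -0.603 -0.659
  outer loop
   vertex 3.2 1.1 2.0
   vertex 4.4 1.3 1.0
   vertex 3.1 0.3 2.8
  endloop
 endfacet
 facet normal -0.668 -0.483 -0.566
  outer loop
   vertex 3.2 1.1 2.0
   vertex 3.1 0.3 2.8
   vertex 1.7 1.3 3.6
  endloop
 endfacet
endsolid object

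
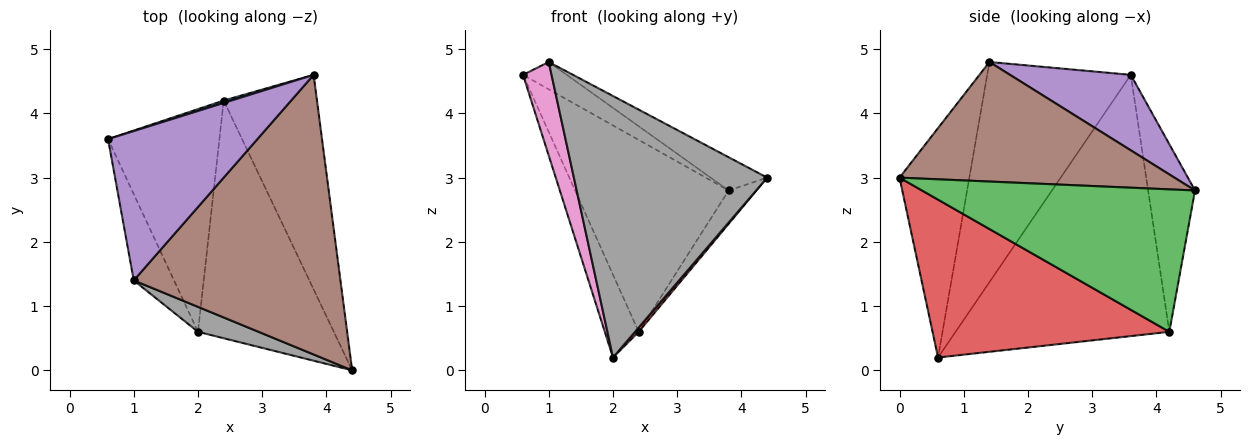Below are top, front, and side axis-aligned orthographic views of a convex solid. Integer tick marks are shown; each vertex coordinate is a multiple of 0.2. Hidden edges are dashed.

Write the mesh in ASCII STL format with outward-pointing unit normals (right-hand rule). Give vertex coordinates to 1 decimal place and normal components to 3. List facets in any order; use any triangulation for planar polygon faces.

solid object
 facet normal -0.292 0.956 0.012
  outer loop
   vertex 2.4 4.2 0.6
   vertex 0.6 3.6 4.6
   vertex 3.8 4.6 2.8
  endloop
 endfacet
 facet normal -0.910 0.144 -0.388
  outer loop
   vertex 2.4 4.2 0.6
   vertex 2.0 0.6 0.2
   vertex 0.6 3.6 4.6
  endloop
 endfacet
 facet normal 0.834 0.085 -0.546
  outer loop
   vertex 2.4 4.2 0.6
   vertex 3.8 4.6 2.8
   vertex 4.4 0.0 3.0
  endloop
 endfacet
 facet normal 0.758 -0.012 -0.652
  outer loop
   vertex 2.4 4.2 0.6
   vertex 4.4 0.0 3.0
   vertex 2.0 0.6 0.2
  endloop
 endfacet
 facet normal 0.445 0.161 0.881
  outer loop
   vertex 1.0 1.4 4.8
   vertex 3.8 4.6 2.8
   vertex 0.6 3.6 4.6
  endloop
 endfacet
 facet normal 0.498 0.102 0.861
  outer loop
   vertex 1.0 1.4 4.8
   vertex 4.4 0.0 3.0
   vertex 3.8 4.6 2.8
  endloop
 endfacet
 facet normal -0.965 -0.192 -0.177
  outer loop
   vertex 1.0 1.4 4.8
   vertex 0.6 3.6 4.6
   vertex 2.0 0.6 0.2
  endloop
 endfacet
 facet normal -0.338 -0.937 0.089
  outer loop
   vertex 1.0 1.4 4.8
   vertex 2.0 0.6 0.2
   vertex 4.4 0.0 3.0
  endloop
 endfacet
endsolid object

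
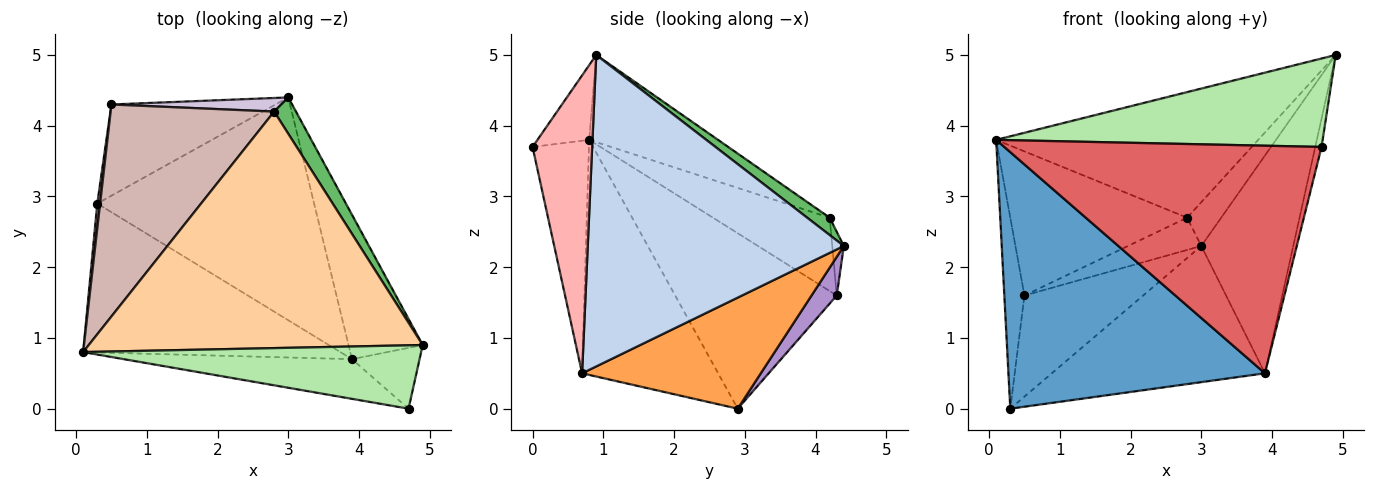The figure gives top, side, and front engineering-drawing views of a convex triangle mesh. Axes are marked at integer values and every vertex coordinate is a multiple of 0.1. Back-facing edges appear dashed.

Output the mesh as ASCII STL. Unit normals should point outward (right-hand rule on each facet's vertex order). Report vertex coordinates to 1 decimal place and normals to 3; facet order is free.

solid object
 facet normal -0.417 -0.786 -0.456
  outer loop
   vertex 3.9 0.7 0.5
   vertex 0.1 0.8 3.8
   vertex 0.3 2.9 0.0
  endloop
 endfacet
 facet normal 0.918 0.330 -0.219
  outer loop
   vertex 3.9 0.7 0.5
   vertex 3.0 4.4 2.3
   vertex 4.9 0.9 5.0
  endloop
 endfacet
 facet normal 0.401 0.478 -0.782
  outer loop
   vertex 3.9 0.7 0.5
   vertex 0.3 2.9 0.0
   vertex 3.0 4.4 2.3
  endloop
 endfacet
 facet normal -0.225 0.457 0.861
  outer loop
   vertex 2.8 4.2 2.7
   vertex 0.1 0.8 3.8
   vertex 4.9 0.9 5.0
  endloop
 endfacet
 facet normal 0.454 0.686 0.570
  outer loop
   vertex 2.8 4.2 2.7
   vertex 4.9 0.9 5.0
   vertex 3.0 4.4 2.3
  endloop
 endfacet
 facet normal -0.128 -0.806 0.578
  outer loop
   vertex 4.7 0.0 3.7
   vertex 4.9 0.9 5.0
   vertex 0.1 0.8 3.8
  endloop
 endfacet
 facet normal -0.172 -0.970 -0.169
  outer loop
   vertex 4.7 0.0 3.7
   vertex 0.1 0.8 3.8
   vertex 3.9 0.7 0.5
  endloop
 endfacet
 facet normal 0.970 0.102 -0.220
  outer loop
   vertex 4.7 0.0 3.7
   vertex 3.9 0.7 0.5
   vertex 4.9 0.9 5.0
  endloop
 endfacet
 facet normal 0.156 0.734 -0.661
  outer loop
   vertex 0.5 4.3 1.6
   vertex 3.0 4.4 2.3
   vertex 0.3 2.9 0.0
  endloop
 endfacet
 facet normal -0.144 0.912 0.384
  outer loop
   vertex 0.5 4.3 1.6
   vertex 2.8 4.2 2.7
   vertex 3.0 4.4 2.3
  endloop
 endfacet
 facet normal -0.992 0.123 0.016
  outer loop
   vertex 0.5 4.3 1.6
   vertex 0.3 2.9 0.0
   vertex 0.1 0.8 3.8
  endloop
 endfacet
 facet normal -0.348 0.527 0.775
  outer loop
   vertex 0.5 4.3 1.6
   vertex 0.1 0.8 3.8
   vertex 2.8 4.2 2.7
  endloop
 endfacet
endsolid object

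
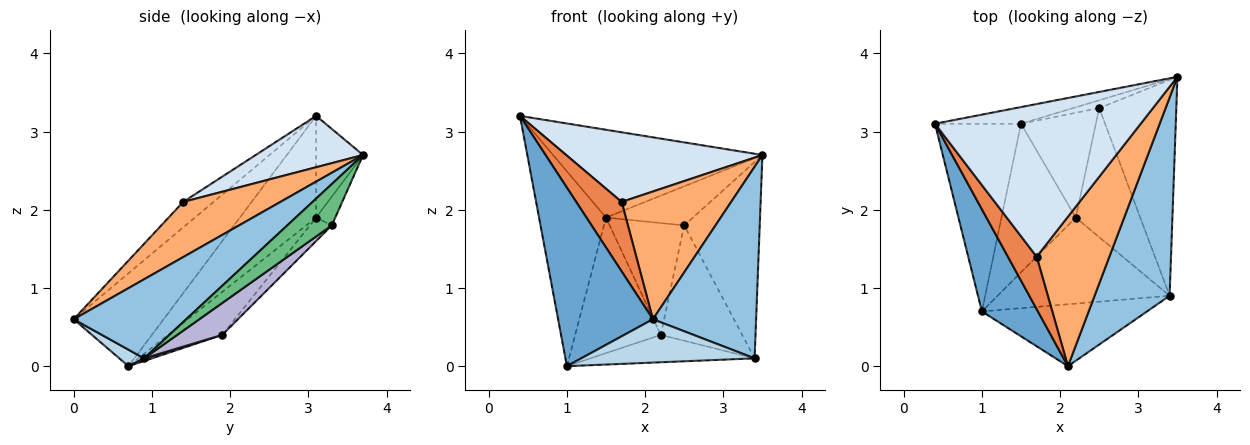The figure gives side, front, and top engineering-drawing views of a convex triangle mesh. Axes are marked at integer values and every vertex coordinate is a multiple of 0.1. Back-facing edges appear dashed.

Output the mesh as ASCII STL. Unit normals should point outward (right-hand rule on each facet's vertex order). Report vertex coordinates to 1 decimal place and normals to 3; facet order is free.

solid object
 facet normal -0.636 -0.670 0.383
  outer loop
   vertex 1.0 0.7 0.0
   vertex 2.1 0.0 0.6
   vertex 0.4 3.1 3.2
  endloop
 endfacet
 facet normal 0.604 -0.554 0.573
  outer loop
   vertex 3.4 0.9 0.1
   vertex 3.5 3.7 2.7
   vertex 2.1 0.0 0.6
  endloop
 endfacet
 facet normal 0.082 -0.572 -0.816
  outer loop
   vertex 3.4 0.9 0.1
   vertex 2.1 0.0 0.6
   vertex 1.0 0.7 0.0
  endloop
 endfacet
 facet normal 0.221 -0.405 0.887
  outer loop
   vertex 1.7 1.4 2.1
   vertex 3.5 3.7 2.7
   vertex 0.4 3.1 3.2
  endloop
 endfacet
 facet normal -0.471 -0.704 0.532
  outer loop
   vertex 1.7 1.4 2.1
   vertex 0.4 3.1 3.2
   vertex 2.1 0.0 0.6
  endloop
 endfacet
 facet normal 0.500 -0.563 0.659
  outer loop
   vertex 1.7 1.4 2.1
   vertex 2.1 0.0 0.6
   vertex 3.5 3.7 2.7
  endloop
 endfacet
 facet normal -0.215 0.959 -0.182
  outer loop
   vertex 1.5 3.1 1.9
   vertex 0.4 3.1 3.2
   vertex 3.5 3.7 2.7
  endloop
 endfacet
 facet normal -0.634 0.557 -0.537
  outer loop
   vertex 1.5 3.1 1.9
   vertex 1.0 0.7 0.0
   vertex 0.4 3.1 3.2
  endloop
 endfacet
 facet normal 0.369 0.625 -0.688
  outer loop
   vertex 2.5 3.3 1.8
   vertex 3.5 3.7 2.7
   vertex 3.4 0.9 0.1
  endloop
 endfacet
 facet normal -0.211 0.959 -0.192
  outer loop
   vertex 2.5 3.3 1.8
   vertex 1.5 3.1 1.9
   vertex 3.5 3.7 2.7
  endloop
 endfacet
 facet normal -0.393 0.620 -0.679
  outer loop
   vertex 2.2 1.9 0.4
   vertex 1.0 0.7 0.0
   vertex 1.5 3.1 1.9
  endloop
 endfacet
 facet normal -0.210 0.713 -0.669
  outer loop
   vertex 2.2 1.9 0.4
   vertex 1.5 3.1 1.9
   vertex 2.5 3.3 1.8
  endloop
 endfacet
 facet normal 0.014 0.303 -0.953
  outer loop
   vertex 2.2 1.9 0.4
   vertex 3.4 0.9 0.1
   vertex 1.0 0.7 0.0
  endloop
 endfacet
 facet normal 0.346 0.625 -0.699
  outer loop
   vertex 2.2 1.9 0.4
   vertex 2.5 3.3 1.8
   vertex 3.4 0.9 0.1
  endloop
 endfacet
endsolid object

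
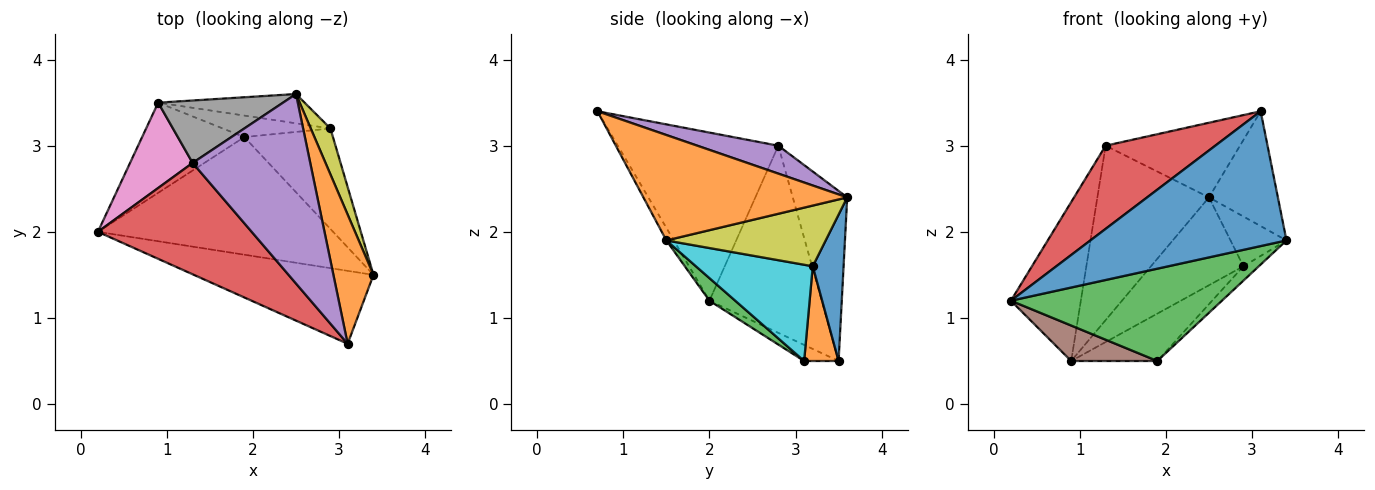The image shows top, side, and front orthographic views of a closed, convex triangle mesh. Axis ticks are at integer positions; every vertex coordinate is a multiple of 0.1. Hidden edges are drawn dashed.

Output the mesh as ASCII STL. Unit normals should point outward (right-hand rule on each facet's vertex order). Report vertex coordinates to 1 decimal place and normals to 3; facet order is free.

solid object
 facet normal -0.033 -0.879 -0.476
  outer loop
   vertex 3.1 0.7 3.4
   vertex 0.2 2.0 1.2
   vertex 3.4 1.5 1.9
  endloop
 endfacet
 facet normal 0.891 0.301 0.339
  outer loop
   vertex 3.1 0.7 3.4
   vertex 3.4 1.5 1.9
   vertex 2.5 3.6 2.4
  endloop
 endfacet
 facet normal 0.075 -0.616 -0.784
  outer loop
   vertex 1.9 3.1 0.5
   vertex 3.4 1.5 1.9
   vertex 0.2 2.0 1.2
  endloop
 endfacet
 facet normal -0.659 -0.450 0.603
  outer loop
   vertex 1.3 2.8 3.0
   vertex 0.2 2.0 1.2
   vertex 3.1 0.7 3.4
  endloop
 endfacet
 facet normal 0.216 0.358 0.909
  outer loop
   vertex 1.3 2.8 3.0
   vertex 3.1 0.7 3.4
   vertex 2.5 3.6 2.4
  endloop
 endfacet
 facet normal -0.145 -0.362 -0.921
  outer loop
   vertex 0.9 3.5 0.5
   vertex 1.9 3.1 0.5
   vertex 0.2 2.0 1.2
  endloop
 endfacet
 facet normal -0.817 0.509 0.273
  outer loop
   vertex 0.9 3.5 0.5
   vertex 0.2 2.0 1.2
   vertex 1.3 2.8 3.0
  endloop
 endfacet
 facet normal -0.417 0.856 0.306
  outer loop
   vertex 0.9 3.5 0.5
   vertex 1.3 2.8 3.0
   vertex 2.5 3.6 2.4
  endloop
 endfacet
 facet normal 0.902 0.317 0.293
  outer loop
   vertex 2.9 3.2 1.6
   vertex 2.5 3.6 2.4
   vertex 3.4 1.5 1.9
  endloop
 endfacet
 facet normal 0.732 0.096 -0.674
  outer loop
   vertex 2.9 3.2 1.6
   vertex 3.4 1.5 1.9
   vertex 1.9 3.1 0.5
  endloop
 endfacet
 facet normal 0.302 0.905 -0.302
  outer loop
   vertex 2.9 3.2 1.6
   vertex 0.9 3.5 0.5
   vertex 2.5 3.6 2.4
  endloop
 endfacet
 facet normal 0.342 0.855 -0.389
  outer loop
   vertex 2.9 3.2 1.6
   vertex 1.9 3.1 0.5
   vertex 0.9 3.5 0.5
  endloop
 endfacet
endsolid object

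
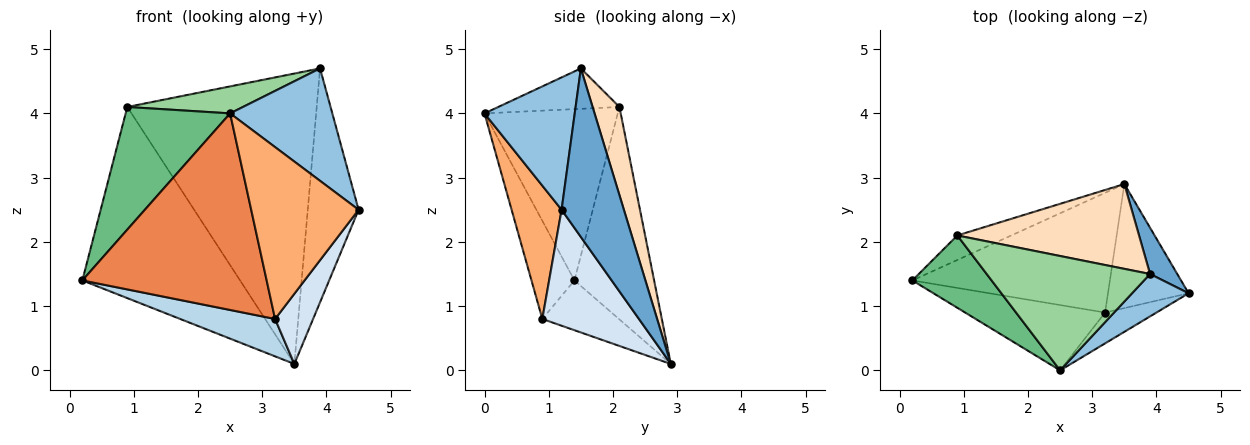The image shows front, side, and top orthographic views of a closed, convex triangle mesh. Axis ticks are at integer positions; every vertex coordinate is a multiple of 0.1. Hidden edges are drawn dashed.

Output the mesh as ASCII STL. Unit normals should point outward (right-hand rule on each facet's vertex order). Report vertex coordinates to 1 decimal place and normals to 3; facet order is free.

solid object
 facet normal 0.769 0.627 0.124
  outer loop
   vertex 3.9 1.5 4.7
   vertex 4.5 1.2 2.5
   vertex 3.5 2.9 0.1
  endloop
 endfacet
 facet normal 0.637 -0.721 0.272
  outer loop
   vertex 2.5 0.0 4.0
   vertex 4.5 1.2 2.5
   vertex 3.9 1.5 4.7
  endloop
 endfacet
 facet normal -0.234 -0.290 -0.928
  outer loop
   vertex 3.2 0.9 0.8
   vertex 0.2 1.4 1.4
   vertex 3.5 2.9 0.1
  endloop
 endfacet
 facet normal 0.781 -0.307 -0.543
  outer loop
   vertex 3.2 0.9 0.8
   vertex 3.5 2.9 0.1
   vertex 4.5 1.2 2.5
  endloop
 endfacet
 facet normal -0.216 -0.927 -0.308
  outer loop
   vertex 3.2 0.9 0.8
   vertex 2.5 0.0 4.0
   vertex 0.2 1.4 1.4
  endloop
 endfacet
 facet normal 0.416 -0.895 -0.161
  outer loop
   vertex 3.2 0.9 0.8
   vertex 4.5 1.2 2.5
   vertex 2.5 0.0 4.0
  endloop
 endfacet
 facet normal -0.448 0.887 -0.114
  outer loop
   vertex 0.9 2.1 4.1
   vertex 3.5 2.9 0.1
   vertex 0.2 1.4 1.4
  endloop
 endfacet
 facet normal 0.135 0.951 0.278
  outer loop
   vertex 0.9 2.1 4.1
   vertex 3.9 1.5 4.7
   vertex 3.5 2.9 0.1
  endloop
 endfacet
 facet normal -0.740 -0.580 0.342
  outer loop
   vertex 0.9 2.1 4.1
   vertex 0.2 1.4 1.4
   vertex 2.5 0.0 4.0
  endloop
 endfacet
 facet normal -0.234 -0.223 0.946
  outer loop
   vertex 0.9 2.1 4.1
   vertex 2.5 0.0 4.0
   vertex 3.9 1.5 4.7
  endloop
 endfacet
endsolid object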